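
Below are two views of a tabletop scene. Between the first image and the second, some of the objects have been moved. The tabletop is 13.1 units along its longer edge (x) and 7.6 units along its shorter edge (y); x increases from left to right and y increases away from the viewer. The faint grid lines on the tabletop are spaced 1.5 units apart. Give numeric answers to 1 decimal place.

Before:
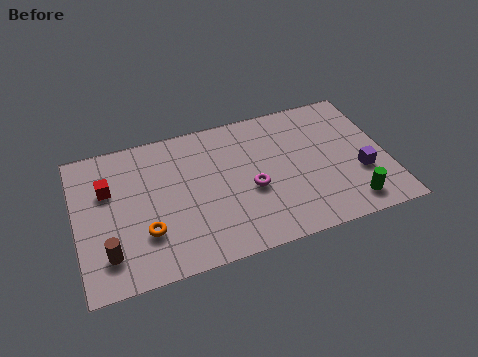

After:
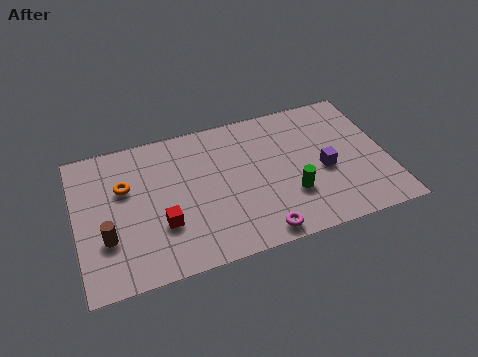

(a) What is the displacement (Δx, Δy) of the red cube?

(2.1, -2.5)

The red cube was at about (1.4, 5.0) and moved to about (3.5, 2.5).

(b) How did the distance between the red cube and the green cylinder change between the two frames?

-5.2

Before: roughly 10.6 units apart; after: 5.4. That's 5.2 units closer together.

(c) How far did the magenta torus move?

2.4

From (7.3, 3.2) to (7.4, 0.8), the magenta torus covered √(0.1² + 2.4²) ≈ 2.4 units.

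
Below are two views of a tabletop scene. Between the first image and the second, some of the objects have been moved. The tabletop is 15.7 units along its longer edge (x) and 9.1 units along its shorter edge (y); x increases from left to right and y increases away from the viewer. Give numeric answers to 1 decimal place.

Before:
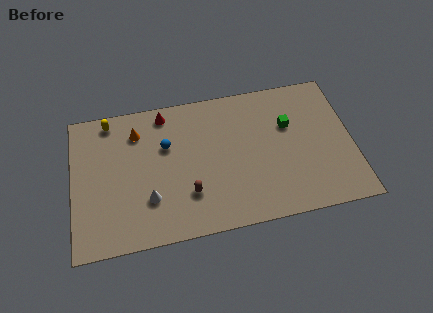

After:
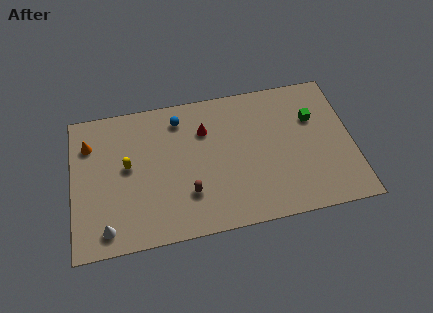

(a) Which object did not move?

the brown capsule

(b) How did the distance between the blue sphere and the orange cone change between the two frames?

+3.1

Before: roughly 2.0 units apart; after: 5.1. That's 3.1 units further apart.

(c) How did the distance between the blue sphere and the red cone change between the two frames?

-0.4

Before: roughly 2.1 units apart; after: 1.7. That's 0.4 units closer together.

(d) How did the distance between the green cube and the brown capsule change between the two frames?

+1.3

The distance was about 6.7 in the first image and 8.0 in the second, so they moved 1.3 units further apart.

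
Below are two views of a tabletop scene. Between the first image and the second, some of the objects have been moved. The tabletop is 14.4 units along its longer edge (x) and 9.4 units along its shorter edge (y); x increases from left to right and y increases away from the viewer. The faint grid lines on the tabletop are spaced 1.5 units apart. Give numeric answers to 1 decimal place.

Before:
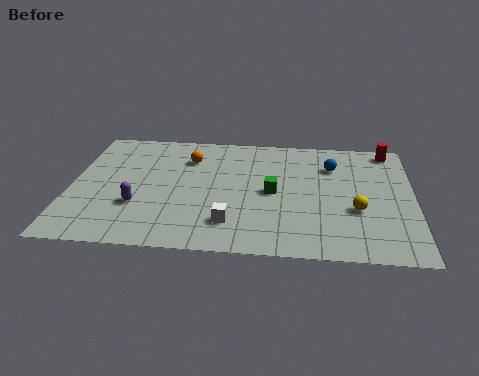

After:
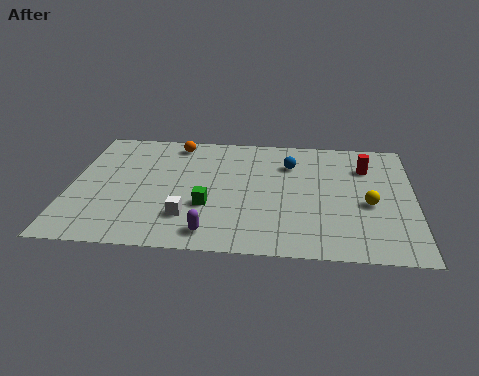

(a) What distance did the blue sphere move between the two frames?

1.8

The blue sphere moved from about (11.0, 6.9) to (9.2, 6.9), a distance of √(1.8² + 0.0²) ≈ 1.8.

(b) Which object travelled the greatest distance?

the purple capsule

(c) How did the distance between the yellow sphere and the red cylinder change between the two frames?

-2.2

The distance was about 5.1 in the first image and 2.9 in the second, so they moved 2.2 units closer together.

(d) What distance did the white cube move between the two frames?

1.8

The white cube moved from about (6.8, 2.1) to (5.0, 2.4), a distance of √(1.8² + 0.3²) ≈ 1.8.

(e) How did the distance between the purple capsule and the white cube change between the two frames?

-2.5

They were about 4.0 units apart before and 1.5 after — 2.5 units closer together.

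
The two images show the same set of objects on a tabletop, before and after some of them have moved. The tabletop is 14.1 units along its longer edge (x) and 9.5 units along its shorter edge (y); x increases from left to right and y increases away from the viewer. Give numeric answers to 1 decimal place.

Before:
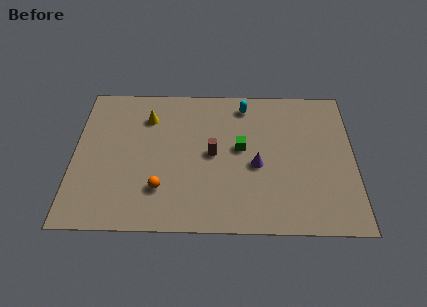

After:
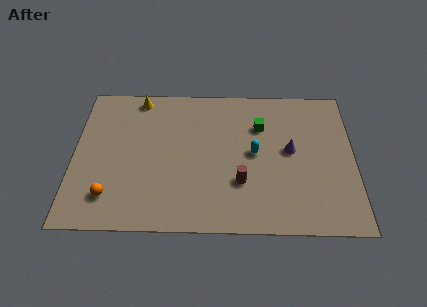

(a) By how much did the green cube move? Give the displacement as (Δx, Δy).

(1.0, 1.5)

From the two frames, the green cube sits at roughly (8.4, 5.2) before and (9.4, 6.7) after.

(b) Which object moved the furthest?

the cyan capsule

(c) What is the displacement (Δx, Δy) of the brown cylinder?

(1.4, -1.8)

From the two frames, the brown cylinder sits at roughly (7.0, 4.8) before and (8.4, 3.0) after.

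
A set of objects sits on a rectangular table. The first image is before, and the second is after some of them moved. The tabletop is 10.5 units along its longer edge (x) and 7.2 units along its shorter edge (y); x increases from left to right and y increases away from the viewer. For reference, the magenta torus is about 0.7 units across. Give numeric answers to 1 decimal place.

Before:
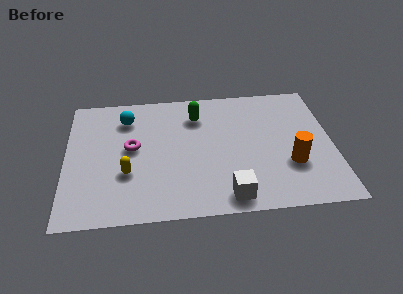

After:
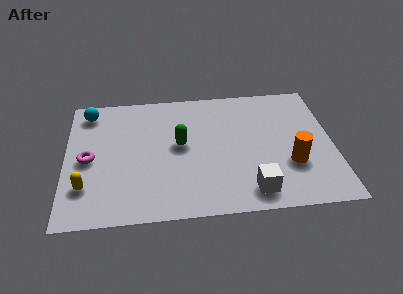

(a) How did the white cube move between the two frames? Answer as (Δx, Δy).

(0.9, 0.2)

The white cube started near (6.3, 0.9) and ended near (7.2, 1.1).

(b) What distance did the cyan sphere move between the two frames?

1.6

The cyan sphere moved from about (2.4, 5.6) to (0.9, 6.1), a distance of √(1.5² + 0.5²) ≈ 1.6.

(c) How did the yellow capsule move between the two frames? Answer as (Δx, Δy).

(-1.6, -0.6)

The yellow capsule started near (2.4, 2.5) and ended near (0.8, 1.9).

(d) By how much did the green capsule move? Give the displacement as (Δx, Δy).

(-0.7, -1.6)

The green capsule was at about (5.2, 5.5) and moved to about (4.5, 3.9).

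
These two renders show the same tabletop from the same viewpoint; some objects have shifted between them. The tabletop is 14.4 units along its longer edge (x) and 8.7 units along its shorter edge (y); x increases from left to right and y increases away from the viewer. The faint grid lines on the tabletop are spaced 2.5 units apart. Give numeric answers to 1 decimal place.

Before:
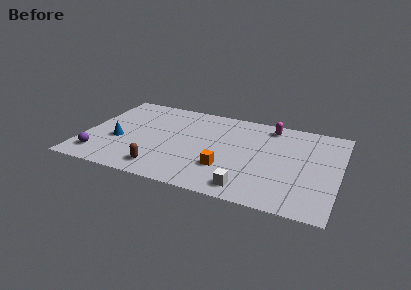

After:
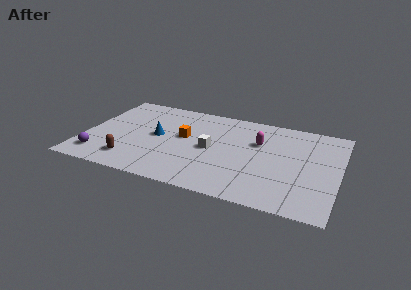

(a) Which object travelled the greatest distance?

the white cube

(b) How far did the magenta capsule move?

1.9

From (10.3, 7.5) to (9.8, 5.7), the magenta capsule covered √(0.5² + 1.8²) ≈ 1.9 units.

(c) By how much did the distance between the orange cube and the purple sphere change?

-1.6

The distance was about 7.2 in the first image and 5.6 in the second, so they moved 1.6 units closer together.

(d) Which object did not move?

the purple sphere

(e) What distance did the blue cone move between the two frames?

2.4

The blue cone moved from about (2.0, 3.4) to (4.1, 4.5), a distance of √(2.1² + 1.1²) ≈ 2.4.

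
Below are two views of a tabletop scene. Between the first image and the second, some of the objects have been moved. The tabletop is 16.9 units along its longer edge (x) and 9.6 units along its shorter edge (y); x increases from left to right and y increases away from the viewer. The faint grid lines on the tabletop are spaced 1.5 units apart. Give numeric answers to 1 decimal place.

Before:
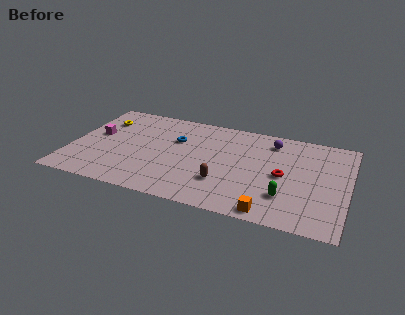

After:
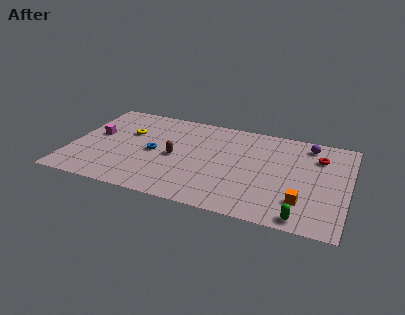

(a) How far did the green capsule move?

2.0

From (13.3, 2.6) to (14.4, 0.9), the green capsule covered √(1.1² + 1.7²) ≈ 2.0 units.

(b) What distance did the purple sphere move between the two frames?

2.2

The purple sphere was near (12.1, 7.9) before and (14.3, 8.2) after, so it travelled √(2.2² + 0.3²) ≈ 2.2 units.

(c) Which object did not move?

the magenta cube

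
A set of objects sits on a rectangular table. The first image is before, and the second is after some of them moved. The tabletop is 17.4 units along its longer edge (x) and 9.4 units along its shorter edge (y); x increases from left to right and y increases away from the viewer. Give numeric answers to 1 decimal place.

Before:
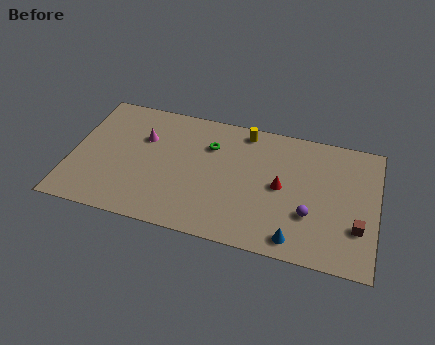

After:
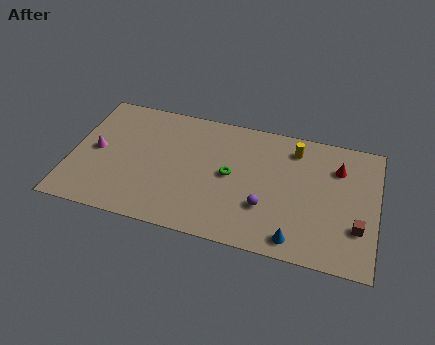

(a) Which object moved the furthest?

the red cone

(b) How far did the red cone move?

3.8

The red cone was near (12.0, 4.7) before and (15.1, 6.9) after, so it travelled √(3.1² + 2.2²) ≈ 3.8 units.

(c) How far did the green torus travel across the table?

2.3

The green torus moved from about (7.8, 6.7) to (9.1, 4.8), a distance of √(1.3² + 1.9²) ≈ 2.3.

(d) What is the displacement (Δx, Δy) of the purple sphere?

(-2.5, -0.1)

The purple sphere started near (13.7, 3.1) and ended near (11.2, 3.0).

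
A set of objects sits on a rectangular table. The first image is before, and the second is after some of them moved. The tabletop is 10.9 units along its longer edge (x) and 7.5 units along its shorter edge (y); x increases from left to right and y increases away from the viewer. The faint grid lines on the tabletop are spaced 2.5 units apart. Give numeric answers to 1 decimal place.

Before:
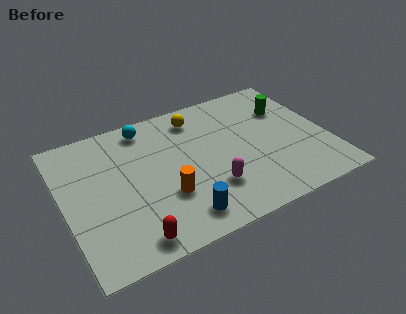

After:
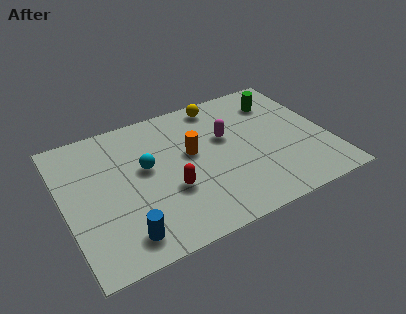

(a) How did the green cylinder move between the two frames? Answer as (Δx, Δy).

(-0.3, 0.6)

The green cylinder started near (9.5, 5.2) and ended near (9.2, 5.8).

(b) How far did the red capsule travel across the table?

2.5

The red capsule was near (2.4, 0.9) before and (4.2, 2.7) after, so it travelled √(1.8² + 1.8²) ≈ 2.5 units.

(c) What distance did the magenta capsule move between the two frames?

2.7

The magenta capsule moved from about (5.8, 2.1) to (6.8, 4.6), a distance of √(1.0² + 2.5²) ≈ 2.7.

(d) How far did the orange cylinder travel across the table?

2.2

From (4.0, 2.5) to (5.3, 4.3), the orange cylinder covered √(1.3² + 1.8²) ≈ 2.2 units.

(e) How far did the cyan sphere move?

2.2

The cyan sphere was near (3.7, 6.5) before and (3.4, 4.3) after, so it travelled √(0.3² + 2.2²) ≈ 2.2 units.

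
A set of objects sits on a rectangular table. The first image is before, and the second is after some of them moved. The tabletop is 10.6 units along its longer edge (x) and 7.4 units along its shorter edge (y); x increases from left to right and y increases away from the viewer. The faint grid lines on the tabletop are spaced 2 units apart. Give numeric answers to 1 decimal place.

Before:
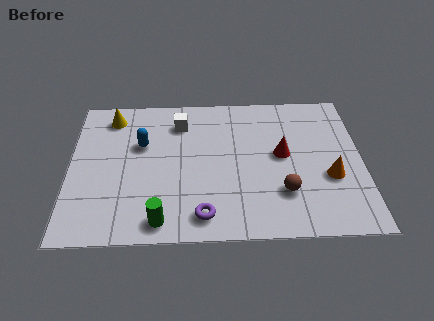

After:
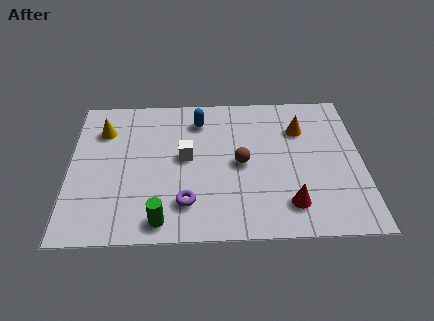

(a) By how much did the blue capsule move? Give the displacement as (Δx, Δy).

(2.1, 1.2)

The blue capsule started near (2.6, 4.7) and ended near (4.7, 5.9).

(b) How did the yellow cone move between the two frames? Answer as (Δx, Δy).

(-0.3, -0.7)

The yellow cone started near (1.5, 6.2) and ended near (1.2, 5.5).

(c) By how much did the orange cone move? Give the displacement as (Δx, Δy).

(-1.0, 2.5)

The orange cone started near (9.4, 2.8) and ended near (8.4, 5.3).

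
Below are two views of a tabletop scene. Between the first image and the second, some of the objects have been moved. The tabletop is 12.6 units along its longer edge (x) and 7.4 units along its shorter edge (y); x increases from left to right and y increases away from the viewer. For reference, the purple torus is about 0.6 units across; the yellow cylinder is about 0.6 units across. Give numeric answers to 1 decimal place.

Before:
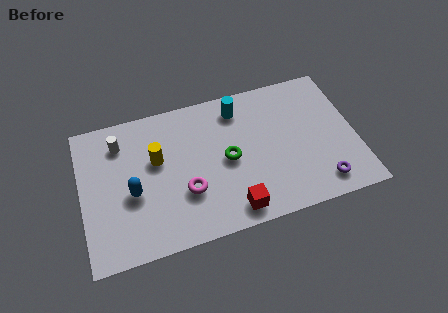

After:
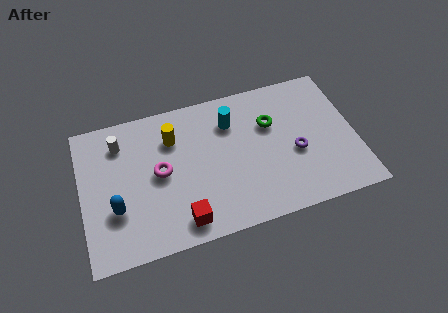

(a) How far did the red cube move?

2.3

The red cube moved from about (6.7, 1.0) to (4.4, 1.1), a distance of √(2.3² + 0.1²) ≈ 2.3.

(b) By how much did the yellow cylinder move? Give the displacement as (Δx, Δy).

(0.8, 0.9)

From the two frames, the yellow cylinder sits at roughly (3.5, 4.5) before and (4.3, 5.4) after.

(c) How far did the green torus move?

2.5

The green torus was near (6.7, 3.6) before and (8.8, 4.9) after, so it travelled √(2.1² + 1.3²) ≈ 2.5 units.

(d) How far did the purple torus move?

2.1

The purple torus moved from about (10.8, 1.2) to (9.8, 3.1), a distance of √(1.0² + 1.9²) ≈ 2.1.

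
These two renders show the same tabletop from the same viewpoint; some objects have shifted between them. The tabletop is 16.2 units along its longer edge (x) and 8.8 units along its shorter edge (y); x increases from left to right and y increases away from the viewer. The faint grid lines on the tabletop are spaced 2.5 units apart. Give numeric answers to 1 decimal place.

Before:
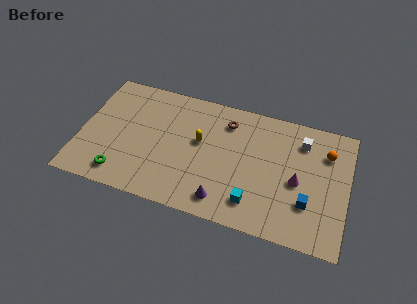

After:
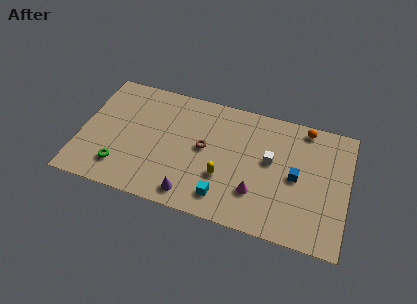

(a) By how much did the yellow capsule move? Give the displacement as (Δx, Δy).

(1.6, -2.1)

The yellow capsule was at about (7.2, 5.1) and moved to about (8.8, 3.0).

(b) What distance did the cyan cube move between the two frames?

1.8

The cyan cube moved from about (10.7, 1.8) to (8.9, 1.6), a distance of √(1.8² + 0.2²) ≈ 1.8.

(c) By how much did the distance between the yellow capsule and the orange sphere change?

-1.0

They were about 7.7 units apart before and 6.7 after — 1.0 units closer together.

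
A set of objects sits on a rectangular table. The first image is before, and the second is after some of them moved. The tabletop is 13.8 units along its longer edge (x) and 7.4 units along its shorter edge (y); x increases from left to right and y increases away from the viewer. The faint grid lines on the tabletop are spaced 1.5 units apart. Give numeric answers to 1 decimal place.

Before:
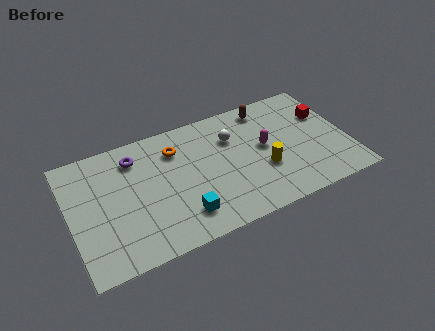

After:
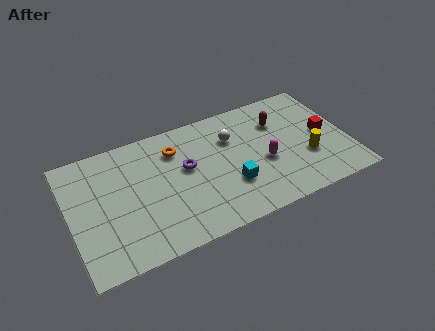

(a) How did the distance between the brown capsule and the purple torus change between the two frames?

-1.8

Before: roughly 6.7 units apart; after: 4.9. That's 1.8 units closer together.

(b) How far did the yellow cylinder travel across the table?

2.2

The yellow cylinder moved from about (9.5, 2.7) to (11.7, 2.6), a distance of √(2.2² + 0.1²) ≈ 2.2.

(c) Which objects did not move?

the orange torus and the white sphere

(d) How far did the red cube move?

1.2

From (12.9, 4.9) to (12.7, 3.7), the red cube covered √(0.2² + 1.2²) ≈ 1.2 units.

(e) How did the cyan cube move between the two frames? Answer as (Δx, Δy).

(2.5, 0.8)

The cyan cube started near (5.3, 1.6) and ended near (7.8, 2.4).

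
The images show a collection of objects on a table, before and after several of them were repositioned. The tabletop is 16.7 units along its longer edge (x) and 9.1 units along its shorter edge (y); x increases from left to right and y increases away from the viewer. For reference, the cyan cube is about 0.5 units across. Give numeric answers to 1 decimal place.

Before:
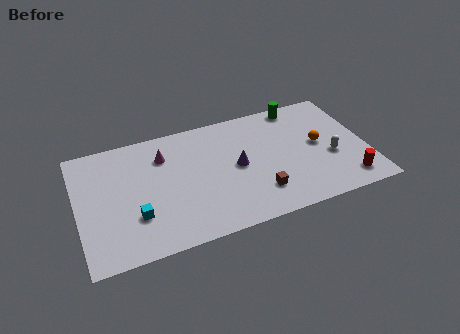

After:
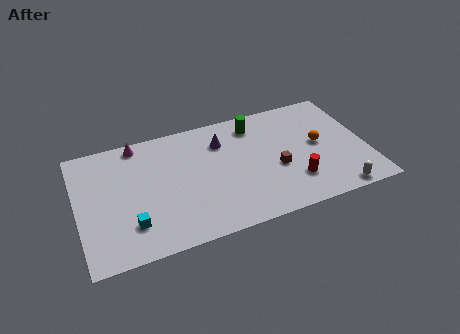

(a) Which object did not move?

the orange sphere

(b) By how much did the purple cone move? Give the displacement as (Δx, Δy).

(-0.7, 2.2)

From the two frames, the purple cone sits at roughly (9.2, 4.6) before and (8.5, 6.8) after.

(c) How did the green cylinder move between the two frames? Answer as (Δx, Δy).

(-2.7, -0.7)

The green cylinder was at about (13.2, 8.2) and moved to about (10.5, 7.5).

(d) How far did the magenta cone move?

2.0

The magenta cone moved from about (5.1, 6.8) to (3.7, 8.2), a distance of √(1.4² + 1.4²) ≈ 2.0.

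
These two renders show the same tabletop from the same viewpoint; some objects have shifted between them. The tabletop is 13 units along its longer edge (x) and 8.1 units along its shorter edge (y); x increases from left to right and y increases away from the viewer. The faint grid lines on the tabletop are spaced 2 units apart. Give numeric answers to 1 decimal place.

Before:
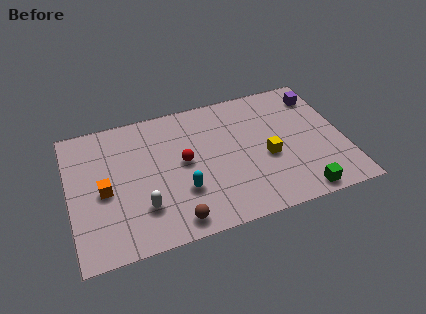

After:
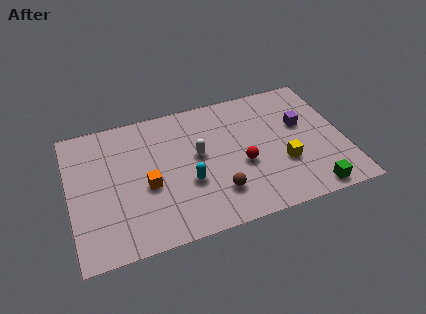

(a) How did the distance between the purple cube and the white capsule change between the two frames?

-4.8

The distance was about 9.8 in the first image and 5.0 in the second, so they moved 4.8 units closer together.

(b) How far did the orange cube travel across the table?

2.0

From (1.6, 3.7) to (3.6, 3.4), the orange cube covered √(2.0² + 0.3²) ≈ 2.0 units.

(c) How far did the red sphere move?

2.9

From (5.4, 4.3) to (8.1, 3.3), the red sphere covered √(2.7² + 1.0²) ≈ 2.9 units.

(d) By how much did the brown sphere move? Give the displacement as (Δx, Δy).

(2.1, 1.0)

From the two frames, the brown sphere sits at roughly (4.7, 1.0) before and (6.8, 2.0) after.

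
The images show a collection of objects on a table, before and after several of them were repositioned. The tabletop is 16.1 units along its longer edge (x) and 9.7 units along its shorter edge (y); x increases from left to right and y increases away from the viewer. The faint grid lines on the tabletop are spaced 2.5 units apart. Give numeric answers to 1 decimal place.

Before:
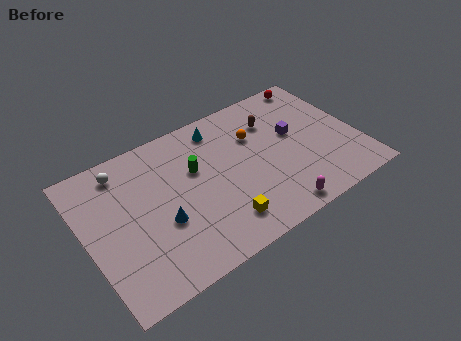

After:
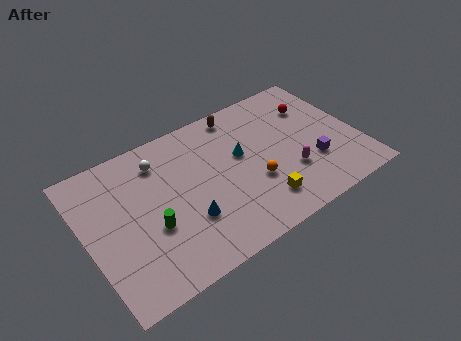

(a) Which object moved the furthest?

the green cylinder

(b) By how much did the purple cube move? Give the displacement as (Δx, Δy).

(0.7, -2.5)

From the two frames, the purple cube sits at roughly (12.5, 5.6) before and (13.2, 3.1) after.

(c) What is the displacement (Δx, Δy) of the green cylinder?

(-3.0, -2.4)

The green cylinder was at about (6.6, 6.1) and moved to about (3.6, 3.7).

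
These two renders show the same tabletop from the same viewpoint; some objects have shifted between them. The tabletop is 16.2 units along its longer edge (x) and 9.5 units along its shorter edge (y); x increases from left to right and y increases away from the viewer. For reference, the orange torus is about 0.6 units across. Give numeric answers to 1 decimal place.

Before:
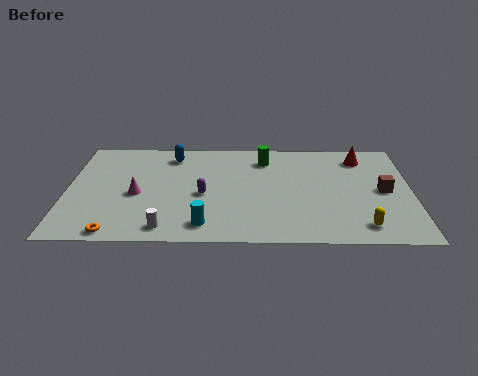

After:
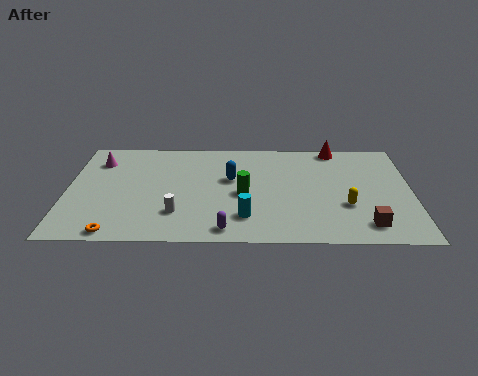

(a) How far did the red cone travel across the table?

1.5

The red cone was near (13.9, 7.8) before and (12.7, 8.7) after, so it travelled √(1.2² + 0.9²) ≈ 1.5 units.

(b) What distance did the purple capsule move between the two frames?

3.3

The purple capsule was near (6.4, 4.2) before and (7.5, 1.1) after, so it travelled √(1.1² + 3.1²) ≈ 3.3 units.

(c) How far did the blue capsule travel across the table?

3.6

The blue capsule was near (4.9, 7.9) before and (7.7, 5.7) after, so it travelled √(2.8² + 2.2²) ≈ 3.6 units.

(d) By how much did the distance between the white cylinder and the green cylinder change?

-4.3

Before: roughly 7.9 units apart; after: 3.6. That's 4.3 units closer together.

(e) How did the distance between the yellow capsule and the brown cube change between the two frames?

-1.5

The distance was about 3.4 in the first image and 1.9 in the second, so they moved 1.5 units closer together.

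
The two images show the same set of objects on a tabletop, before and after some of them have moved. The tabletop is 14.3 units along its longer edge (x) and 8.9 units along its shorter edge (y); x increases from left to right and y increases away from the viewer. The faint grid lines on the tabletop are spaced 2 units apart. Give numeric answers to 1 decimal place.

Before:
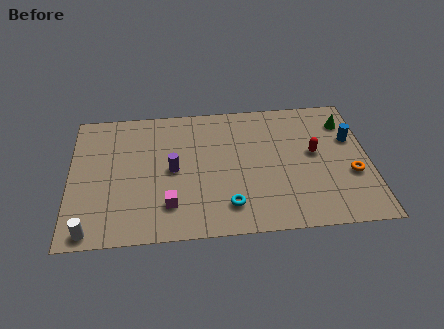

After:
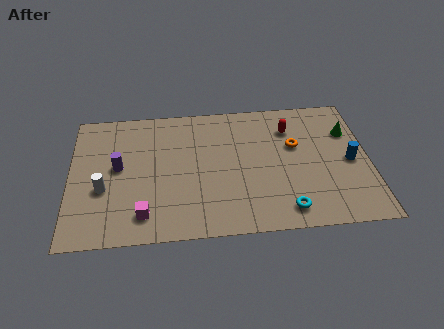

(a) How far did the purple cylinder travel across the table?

2.6

From (4.9, 4.4) to (2.3, 4.8), the purple cylinder covered √(2.6² + 0.4²) ≈ 2.6 units.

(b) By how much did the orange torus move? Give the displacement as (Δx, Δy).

(-2.6, 2.2)

From the two frames, the orange torus sits at roughly (13.4, 3.3) before and (10.8, 5.5) after.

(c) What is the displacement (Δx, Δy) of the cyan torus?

(2.7, -0.5)

The cyan torus was at about (7.5, 1.8) and moved to about (10.2, 1.3).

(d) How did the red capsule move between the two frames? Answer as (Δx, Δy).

(-1.1, 1.8)

The red capsule started near (11.7, 4.9) and ended near (10.6, 6.7).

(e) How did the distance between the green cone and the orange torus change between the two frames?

-0.9

They were about 3.6 units apart before and 2.7 after — 0.9 units closer together.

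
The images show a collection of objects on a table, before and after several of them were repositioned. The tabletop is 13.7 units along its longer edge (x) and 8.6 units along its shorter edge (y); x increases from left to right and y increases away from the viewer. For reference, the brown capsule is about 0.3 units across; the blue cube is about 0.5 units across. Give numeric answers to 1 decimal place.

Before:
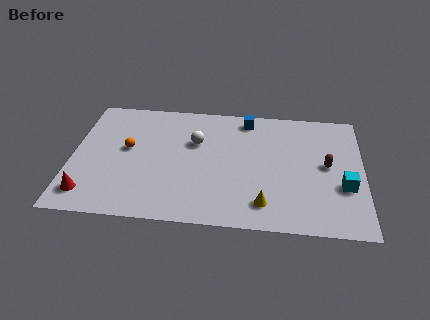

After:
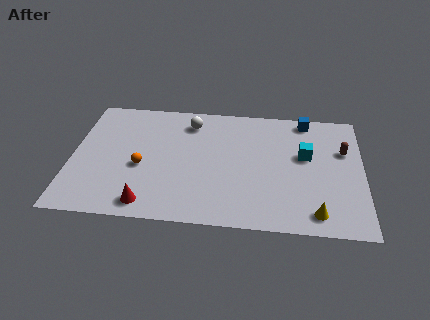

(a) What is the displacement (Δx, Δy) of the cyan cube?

(-1.8, 2.0)

The cyan cube started near (12.8, 3.1) and ended near (11.0, 5.1).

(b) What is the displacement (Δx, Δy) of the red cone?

(2.8, -0.4)

The red cone started near (0.9, 1.5) and ended near (3.7, 1.1).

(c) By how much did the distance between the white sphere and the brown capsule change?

+1.1

Before: roughly 6.3 units apart; after: 7.4. That's 1.1 units further apart.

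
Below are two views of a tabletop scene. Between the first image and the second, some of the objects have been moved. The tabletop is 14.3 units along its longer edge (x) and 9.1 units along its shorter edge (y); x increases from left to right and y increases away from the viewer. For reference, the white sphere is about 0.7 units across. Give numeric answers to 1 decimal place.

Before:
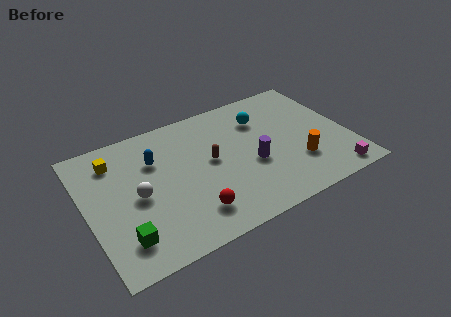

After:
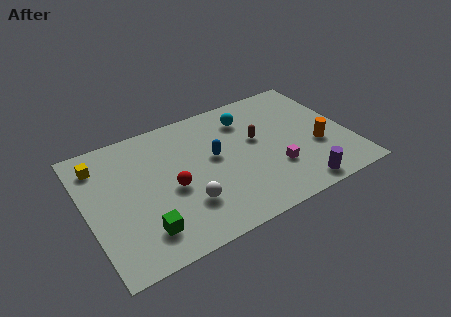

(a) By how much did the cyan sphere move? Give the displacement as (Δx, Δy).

(-0.8, 0.4)

From the two frames, the cyan sphere sits at roughly (9.9, 6.7) before and (9.1, 7.1) after.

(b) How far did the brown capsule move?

2.6

From (6.8, 4.9) to (9.4, 5.3), the brown capsule covered √(2.6² + 0.4²) ≈ 2.6 units.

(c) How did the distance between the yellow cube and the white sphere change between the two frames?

+3.2

They were about 3.0 units apart before and 6.2 after — 3.2 units further apart.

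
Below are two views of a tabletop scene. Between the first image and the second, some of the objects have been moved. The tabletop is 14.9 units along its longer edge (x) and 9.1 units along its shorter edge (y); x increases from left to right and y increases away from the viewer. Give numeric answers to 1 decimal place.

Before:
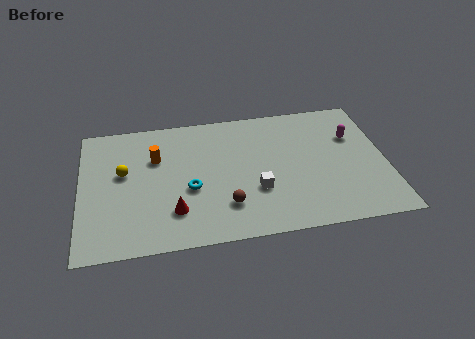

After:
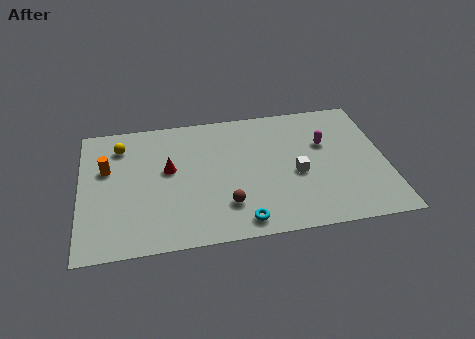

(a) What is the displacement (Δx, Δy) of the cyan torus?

(2.4, -2.6)

The cyan torus was at about (5.3, 3.7) and moved to about (7.7, 1.1).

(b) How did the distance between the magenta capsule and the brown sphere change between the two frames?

-1.3

Before: roughly 7.4 units apart; after: 6.1. That's 1.3 units closer together.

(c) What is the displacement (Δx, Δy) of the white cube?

(2.0, 0.8)

The white cube started near (8.5, 3.1) and ended near (10.5, 3.9).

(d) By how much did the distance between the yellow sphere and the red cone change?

-0.8

They were about 3.8 units apart before and 3.0 after — 0.8 units closer together.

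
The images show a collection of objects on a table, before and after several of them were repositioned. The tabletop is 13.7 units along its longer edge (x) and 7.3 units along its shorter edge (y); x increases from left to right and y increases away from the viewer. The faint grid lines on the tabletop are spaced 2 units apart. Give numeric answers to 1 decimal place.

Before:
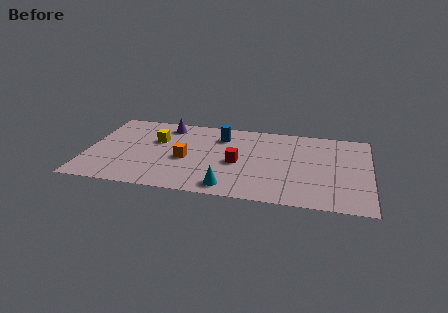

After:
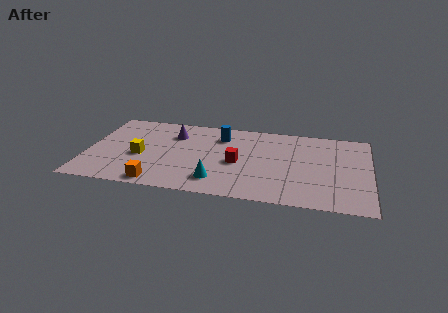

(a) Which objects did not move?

the red cube and the blue cylinder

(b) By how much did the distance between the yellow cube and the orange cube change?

+0.4

Before: roughly 2.1 units apart; after: 2.5. That's 0.4 units further apart.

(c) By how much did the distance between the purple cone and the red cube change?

-0.8

Before: roughly 4.6 units apart; after: 3.8. That's 0.8 units closer together.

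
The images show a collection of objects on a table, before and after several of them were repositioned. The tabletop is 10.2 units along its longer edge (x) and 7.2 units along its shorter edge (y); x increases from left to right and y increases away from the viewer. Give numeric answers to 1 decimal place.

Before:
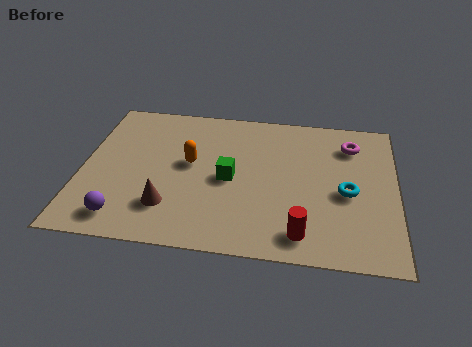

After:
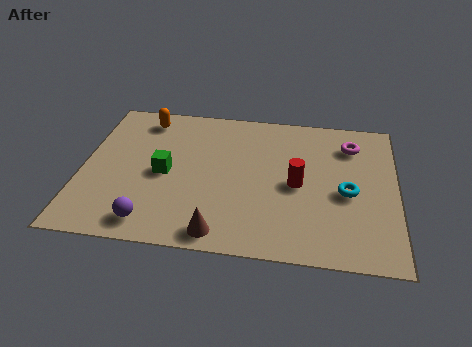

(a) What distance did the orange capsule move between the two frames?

2.6

The orange capsule moved from about (3.5, 4.0) to (1.9, 6.1), a distance of √(1.6² + 2.1²) ≈ 2.6.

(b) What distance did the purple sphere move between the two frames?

0.9

From (1.5, 1.1) to (2.4, 1.0), the purple sphere covered √(0.9² + 0.1²) ≈ 0.9 units.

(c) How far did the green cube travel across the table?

2.1

The green cube moved from about (4.8, 3.4) to (2.7, 3.4), a distance of √(2.1² + 0.0²) ≈ 2.1.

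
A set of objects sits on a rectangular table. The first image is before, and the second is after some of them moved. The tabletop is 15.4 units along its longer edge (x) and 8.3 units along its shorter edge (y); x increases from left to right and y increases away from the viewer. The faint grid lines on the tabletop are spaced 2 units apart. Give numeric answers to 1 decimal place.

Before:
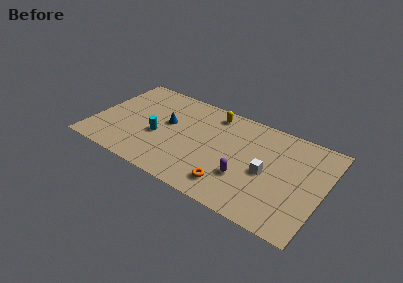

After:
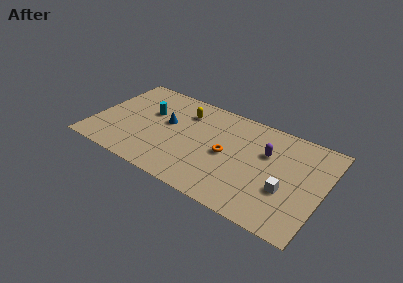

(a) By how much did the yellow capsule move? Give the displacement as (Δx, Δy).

(-1.8, -0.8)

The yellow capsule was at about (7.6, 7.1) and moved to about (5.8, 6.3).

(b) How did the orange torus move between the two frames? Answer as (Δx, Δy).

(-0.6, 2.4)

The orange torus was at about (9.6, 1.6) and moved to about (9.0, 4.0).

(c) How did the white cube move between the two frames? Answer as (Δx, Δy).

(1.4, -0.8)

The white cube started near (11.7, 3.8) and ended near (13.1, 3.0).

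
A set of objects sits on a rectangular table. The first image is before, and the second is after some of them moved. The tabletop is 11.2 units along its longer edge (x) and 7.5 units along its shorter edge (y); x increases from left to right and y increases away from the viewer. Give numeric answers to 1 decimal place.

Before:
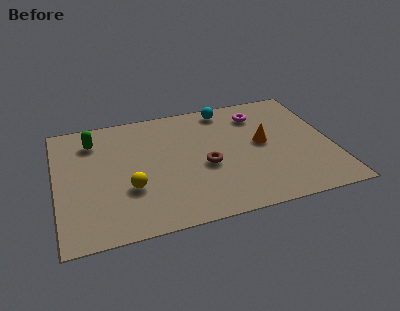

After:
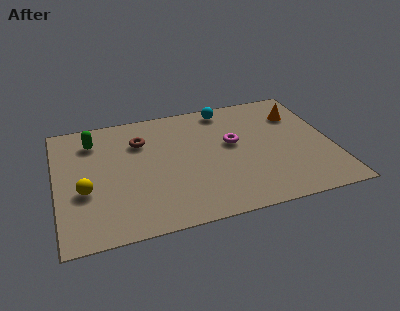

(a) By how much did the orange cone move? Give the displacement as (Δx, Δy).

(1.6, 1.5)

From the two frames, the orange cone sits at roughly (8.4, 4.0) before and (10.0, 5.5) after.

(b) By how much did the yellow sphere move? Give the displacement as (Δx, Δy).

(-1.8, 0.3)

The yellow sphere was at about (2.9, 2.6) and moved to about (1.1, 2.9).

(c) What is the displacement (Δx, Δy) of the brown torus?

(-2.5, 2.2)

The brown torus started near (6.0, 3.2) and ended near (3.5, 5.4).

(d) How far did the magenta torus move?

2.0

The magenta torus was near (8.4, 5.9) before and (7.2, 4.3) after, so it travelled √(1.2² + 1.6²) ≈ 2.0 units.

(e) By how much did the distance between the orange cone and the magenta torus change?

+1.1

Before: roughly 1.9 units apart; after: 3.0. That's 1.1 units further apart.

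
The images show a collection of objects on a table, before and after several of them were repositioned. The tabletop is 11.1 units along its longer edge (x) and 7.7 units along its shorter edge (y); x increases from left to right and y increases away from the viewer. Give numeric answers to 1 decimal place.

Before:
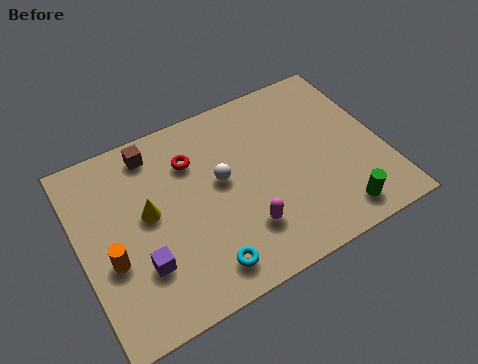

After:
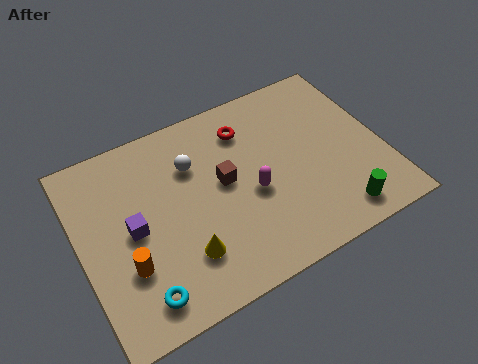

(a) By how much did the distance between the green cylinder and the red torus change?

-1.0

The distance was about 6.5 in the first image and 5.5 in the second, so they moved 1.0 units closer together.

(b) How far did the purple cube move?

1.5

From (2.0, 2.3) to (1.9, 3.8), the purple cube covered √(0.1² + 1.5²) ≈ 1.5 units.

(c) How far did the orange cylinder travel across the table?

0.7

The orange cylinder was near (1.0, 3.0) before and (1.5, 2.5) after, so it travelled √(0.5² + 0.5²) ≈ 0.7 units.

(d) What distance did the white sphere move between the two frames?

1.4

The white sphere was near (5.2, 4.3) before and (4.3, 5.4) after, so it travelled √(0.9² + 1.1²) ≈ 1.4 units.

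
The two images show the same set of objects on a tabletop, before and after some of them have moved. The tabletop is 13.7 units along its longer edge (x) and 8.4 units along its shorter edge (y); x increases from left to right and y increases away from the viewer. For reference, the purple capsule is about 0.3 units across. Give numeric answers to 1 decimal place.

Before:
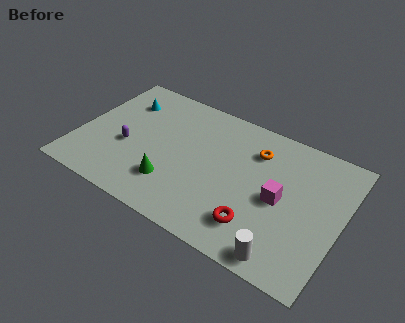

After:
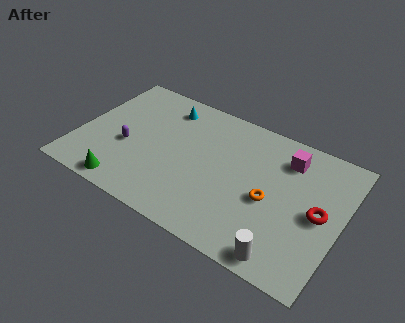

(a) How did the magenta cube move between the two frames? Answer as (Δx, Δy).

(0.0, 2.6)

From the two frames, the magenta cube sits at roughly (10.6, 4.0) before and (10.6, 6.6) after.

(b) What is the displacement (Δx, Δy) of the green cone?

(-2.2, -1.3)

From the two frames, the green cone sits at roughly (5.2, 2.2) before and (3.0, 0.9) after.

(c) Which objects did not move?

the white cylinder and the purple capsule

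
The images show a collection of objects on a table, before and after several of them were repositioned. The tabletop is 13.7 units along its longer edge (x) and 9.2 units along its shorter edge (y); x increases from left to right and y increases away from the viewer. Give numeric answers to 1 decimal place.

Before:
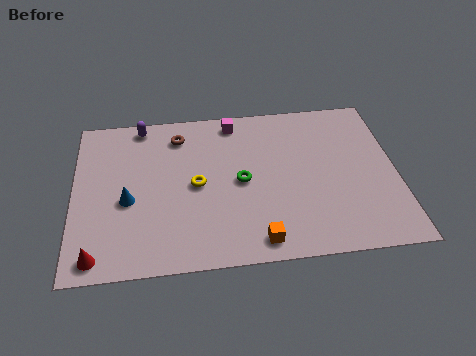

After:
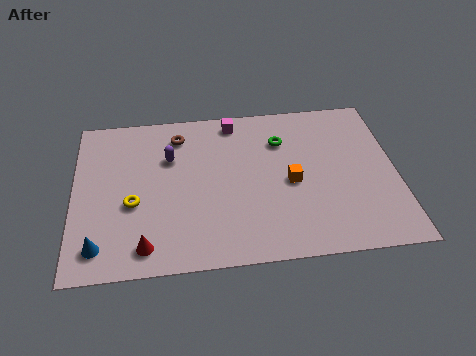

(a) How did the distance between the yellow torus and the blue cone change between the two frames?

-0.4

Before: roughly 3.0 units apart; after: 2.6. That's 0.4 units closer together.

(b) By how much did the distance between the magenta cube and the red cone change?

-1.4

They were about 9.2 units apart before and 7.8 after — 1.4 units closer together.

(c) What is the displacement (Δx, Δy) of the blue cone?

(-1.2, -2.4)

The blue cone was at about (2.3, 3.9) and moved to about (1.1, 1.5).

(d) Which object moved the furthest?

the orange cube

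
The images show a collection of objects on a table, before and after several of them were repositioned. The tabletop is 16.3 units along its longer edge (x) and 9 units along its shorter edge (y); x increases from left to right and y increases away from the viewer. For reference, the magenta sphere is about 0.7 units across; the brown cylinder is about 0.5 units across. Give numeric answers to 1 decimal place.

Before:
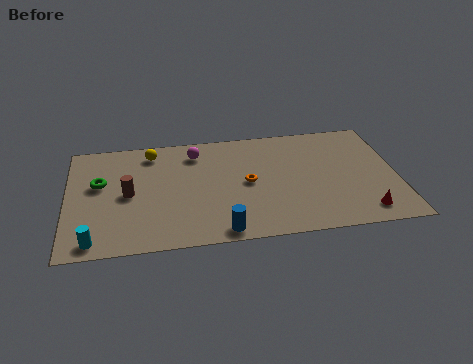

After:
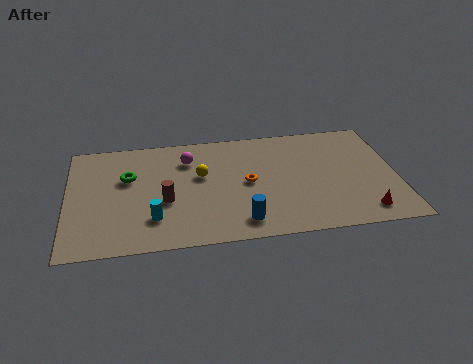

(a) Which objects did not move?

the red cone and the orange torus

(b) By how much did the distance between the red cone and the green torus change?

-1.2

They were about 13.5 units apart before and 12.3 after — 1.2 units closer together.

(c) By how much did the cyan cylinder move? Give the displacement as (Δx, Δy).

(2.9, 1.3)

The cyan cylinder was at about (1.3, 1.0) and moved to about (4.2, 2.3).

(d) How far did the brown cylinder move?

2.0

The brown cylinder was near (3.0, 4.4) before and (4.8, 3.6) after, so it travelled √(1.8² + 0.8²) ≈ 2.0 units.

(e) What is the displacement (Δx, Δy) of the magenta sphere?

(-0.4, -0.5)

The magenta sphere was at about (6.4, 7.3) and moved to about (6.0, 6.8).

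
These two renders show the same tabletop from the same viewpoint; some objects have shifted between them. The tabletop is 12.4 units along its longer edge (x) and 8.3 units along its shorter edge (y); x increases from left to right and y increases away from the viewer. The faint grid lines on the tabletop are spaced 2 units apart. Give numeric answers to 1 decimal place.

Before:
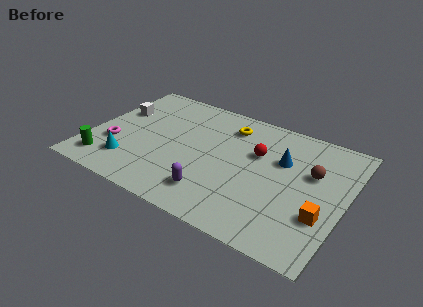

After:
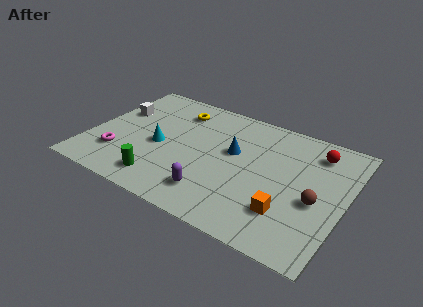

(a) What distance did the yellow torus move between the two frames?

2.6

From (6.4, 6.6) to (3.8, 6.6), the yellow torus covered √(2.6² + 0.0²) ≈ 2.6 units.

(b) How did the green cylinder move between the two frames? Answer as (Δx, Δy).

(2.8, 0.0)

From the two frames, the green cylinder sits at roughly (1.1, 1.4) before and (3.9, 1.4) after.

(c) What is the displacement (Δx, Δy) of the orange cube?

(-1.6, -0.5)

The orange cube started near (11.5, 2.7) and ended near (9.9, 2.2).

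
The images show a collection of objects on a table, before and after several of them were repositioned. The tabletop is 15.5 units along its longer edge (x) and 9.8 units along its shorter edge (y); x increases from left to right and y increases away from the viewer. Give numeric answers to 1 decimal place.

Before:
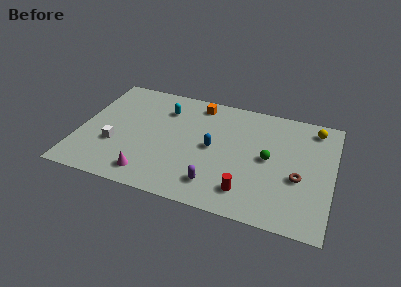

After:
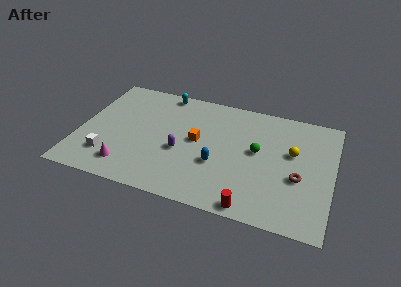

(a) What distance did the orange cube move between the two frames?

3.3

The orange cube moved from about (7.0, 8.5) to (7.2, 5.2), a distance of √(0.2² + 3.3²) ≈ 3.3.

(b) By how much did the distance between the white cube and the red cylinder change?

+0.7

They were about 8.3 units apart before and 9.0 after — 0.7 units further apart.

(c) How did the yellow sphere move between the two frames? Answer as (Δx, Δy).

(-1.2, -2.5)

From the two frames, the yellow sphere sits at roughly (14.2, 8.4) before and (13.0, 5.9) after.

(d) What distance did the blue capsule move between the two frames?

1.4

The blue capsule was near (8.2, 4.9) before and (8.6, 3.6) after, so it travelled √(0.4² + 1.3²) ≈ 1.4 units.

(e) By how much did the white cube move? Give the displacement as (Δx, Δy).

(-0.3, -1.1)

The white cube started near (2.3, 3.4) and ended near (2.0, 2.3).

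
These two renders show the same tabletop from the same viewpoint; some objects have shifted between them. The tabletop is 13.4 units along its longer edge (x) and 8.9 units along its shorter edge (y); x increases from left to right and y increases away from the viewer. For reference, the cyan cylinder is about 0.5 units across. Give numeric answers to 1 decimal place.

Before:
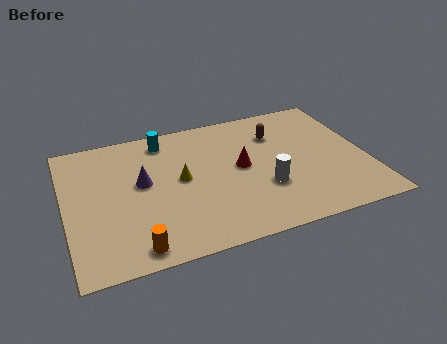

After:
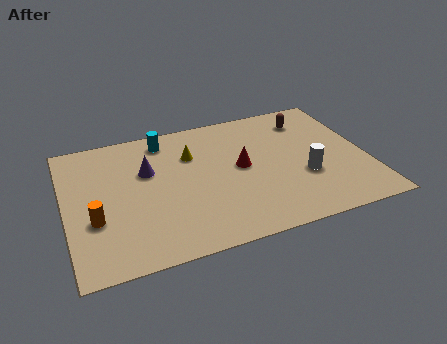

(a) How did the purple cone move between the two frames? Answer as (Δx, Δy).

(0.3, 0.7)

From the two frames, the purple cone sits at roughly (3.4, 5.0) before and (3.7, 5.7) after.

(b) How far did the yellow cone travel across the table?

1.6

The yellow cone was near (5.1, 4.7) before and (5.7, 6.2) after, so it travelled √(0.6² + 1.5²) ≈ 1.6 units.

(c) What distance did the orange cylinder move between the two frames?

2.7

From (2.8, 1.0) to (1.2, 3.2), the orange cylinder covered √(1.6² + 2.2²) ≈ 2.7 units.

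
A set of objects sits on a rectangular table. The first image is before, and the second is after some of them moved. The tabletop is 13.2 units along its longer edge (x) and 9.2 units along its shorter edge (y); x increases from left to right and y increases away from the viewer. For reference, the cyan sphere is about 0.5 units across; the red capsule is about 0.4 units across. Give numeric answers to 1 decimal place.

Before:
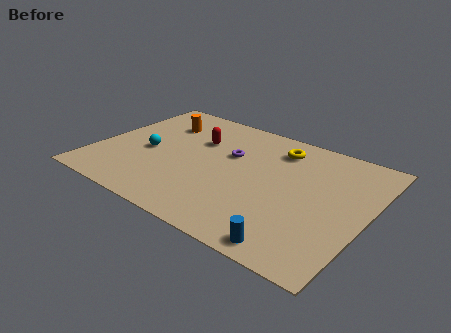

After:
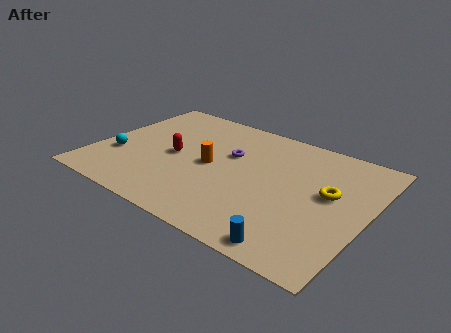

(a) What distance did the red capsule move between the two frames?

2.0

From (4.6, 6.2) to (3.8, 4.4), the red capsule covered √(0.8² + 1.8²) ≈ 2.0 units.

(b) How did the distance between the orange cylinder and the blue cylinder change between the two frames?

-3.8

They were about 9.8 units apart before and 6.0 after — 3.8 units closer together.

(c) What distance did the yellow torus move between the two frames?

3.6

From (8.4, 7.4) to (11.3, 5.2), the yellow torus covered √(2.9² + 2.2²) ≈ 3.6 units.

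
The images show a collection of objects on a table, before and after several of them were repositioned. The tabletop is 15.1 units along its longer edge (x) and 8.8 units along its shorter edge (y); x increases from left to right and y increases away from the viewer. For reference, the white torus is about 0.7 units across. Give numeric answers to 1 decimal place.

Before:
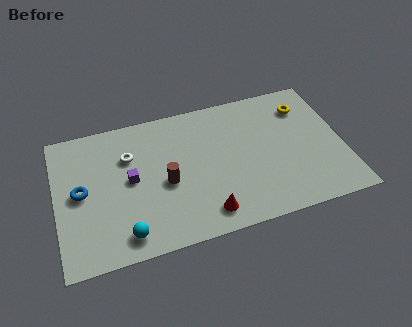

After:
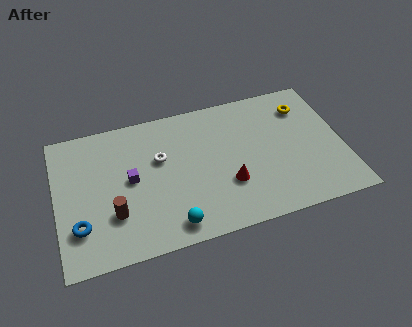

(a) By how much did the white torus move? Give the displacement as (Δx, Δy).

(1.6, -0.6)

The white torus started near (3.9, 6.1) and ended near (5.5, 5.5).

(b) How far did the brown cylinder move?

3.0

The brown cylinder was near (5.7, 3.9) before and (2.9, 2.7) after, so it travelled √(2.8² + 1.2²) ≈ 3.0 units.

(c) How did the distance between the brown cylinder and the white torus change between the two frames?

+1.0

They were about 2.8 units apart before and 3.8 after — 1.0 units further apart.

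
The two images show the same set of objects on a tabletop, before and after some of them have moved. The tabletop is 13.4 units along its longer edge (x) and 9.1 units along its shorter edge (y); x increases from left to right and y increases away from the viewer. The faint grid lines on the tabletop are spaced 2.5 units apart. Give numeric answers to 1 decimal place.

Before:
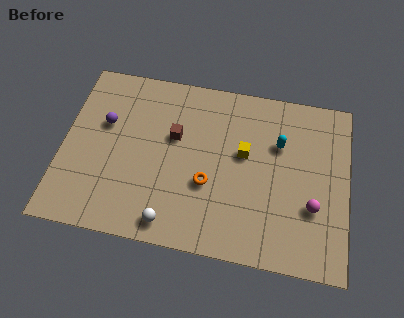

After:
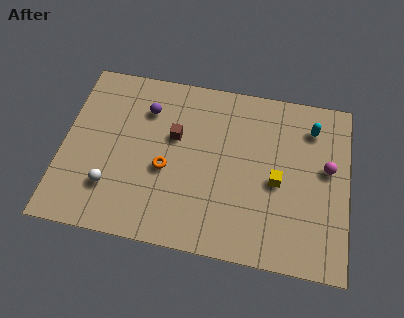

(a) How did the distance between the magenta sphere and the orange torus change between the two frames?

+2.7

They were about 4.9 units apart before and 7.6 after — 2.7 units further apart.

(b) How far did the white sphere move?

3.2

The white sphere moved from about (5.3, 1.1) to (2.4, 2.4), a distance of √(2.9² + 1.3²) ≈ 3.2.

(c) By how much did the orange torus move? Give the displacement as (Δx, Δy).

(-2.0, 0.4)

The orange torus was at about (6.9, 3.4) and moved to about (4.9, 3.8).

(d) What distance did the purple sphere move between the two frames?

2.2

The purple sphere moved from about (1.9, 5.7) to (3.8, 6.8), a distance of √(1.9² + 1.1²) ≈ 2.2.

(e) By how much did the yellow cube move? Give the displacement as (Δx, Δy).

(1.6, -1.2)

The yellow cube was at about (8.5, 5.3) and moved to about (10.1, 4.1).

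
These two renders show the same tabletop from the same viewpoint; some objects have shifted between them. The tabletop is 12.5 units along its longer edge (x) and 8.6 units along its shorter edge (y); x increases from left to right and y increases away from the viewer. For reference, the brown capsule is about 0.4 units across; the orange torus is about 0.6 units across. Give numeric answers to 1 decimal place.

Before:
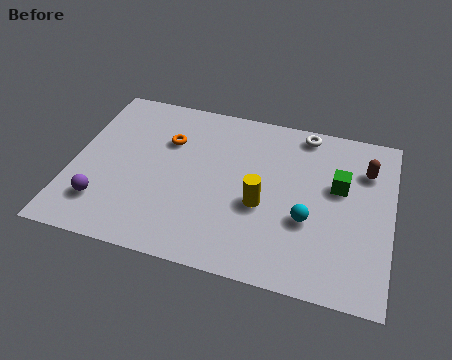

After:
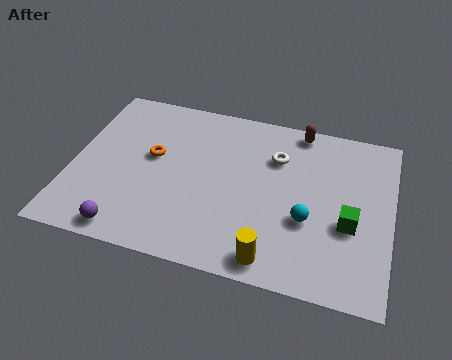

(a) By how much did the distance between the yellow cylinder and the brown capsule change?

+2.0

Before: roughly 4.8 units apart; after: 6.8. That's 2.0 units further apart.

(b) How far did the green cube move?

1.9

The green cube moved from about (10.4, 5.2) to (10.9, 3.4), a distance of √(0.5² + 1.8²) ≈ 1.9.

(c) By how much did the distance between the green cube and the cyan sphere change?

-0.7

They were about 2.3 units apart before and 1.6 after — 0.7 units closer together.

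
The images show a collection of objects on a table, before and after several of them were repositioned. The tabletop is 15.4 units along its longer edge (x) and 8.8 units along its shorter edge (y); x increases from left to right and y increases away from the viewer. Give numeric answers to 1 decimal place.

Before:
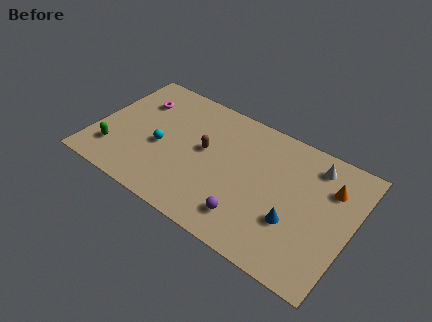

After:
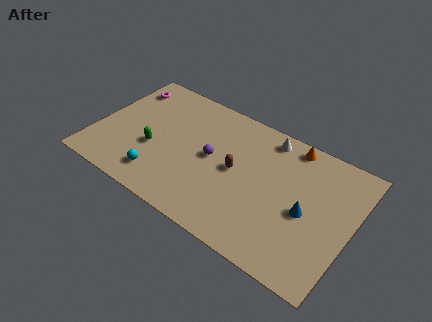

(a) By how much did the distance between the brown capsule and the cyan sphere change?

+2.3

The distance was about 2.7 in the first image and 5.0 in the second, so they moved 2.3 units further apart.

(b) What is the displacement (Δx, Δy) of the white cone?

(-2.9, 0.4)

The white cone was at about (12.8, 7.3) and moved to about (9.9, 7.7).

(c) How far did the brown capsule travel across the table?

2.0

The brown capsule moved from about (6.5, 4.9) to (8.5, 4.5), a distance of √(2.0² + 0.4²) ≈ 2.0.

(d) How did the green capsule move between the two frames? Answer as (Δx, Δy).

(2.2, 1.3)

The green capsule was at about (1.4, 2.1) and moved to about (3.6, 3.4).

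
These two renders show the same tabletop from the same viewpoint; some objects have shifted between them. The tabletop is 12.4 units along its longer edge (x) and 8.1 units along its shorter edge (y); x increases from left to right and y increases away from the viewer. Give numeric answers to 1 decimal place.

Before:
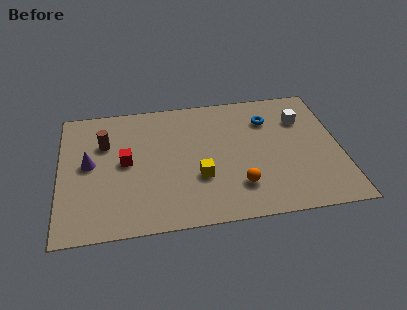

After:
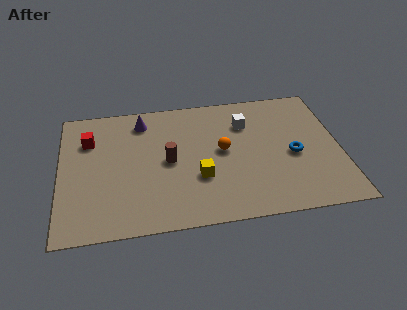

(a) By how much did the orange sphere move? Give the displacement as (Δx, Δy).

(-0.6, 2.3)

The orange sphere started near (7.8, 2.0) and ended near (7.2, 4.3).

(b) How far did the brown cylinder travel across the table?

3.2

The brown cylinder moved from about (2.0, 5.5) to (4.8, 4.0), a distance of √(2.8² + 1.5²) ≈ 3.2.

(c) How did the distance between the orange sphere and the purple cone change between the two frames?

-2.7

Before: roughly 6.9 units apart; after: 4.2. That's 2.7 units closer together.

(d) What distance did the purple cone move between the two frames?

3.4

From (1.3, 4.3) to (3.7, 6.7), the purple cone covered √(2.4² + 2.4²) ≈ 3.4 units.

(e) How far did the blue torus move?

2.6

The blue torus was near (9.3, 6.0) before and (10.3, 3.6) after, so it travelled √(1.0² + 2.4²) ≈ 2.6 units.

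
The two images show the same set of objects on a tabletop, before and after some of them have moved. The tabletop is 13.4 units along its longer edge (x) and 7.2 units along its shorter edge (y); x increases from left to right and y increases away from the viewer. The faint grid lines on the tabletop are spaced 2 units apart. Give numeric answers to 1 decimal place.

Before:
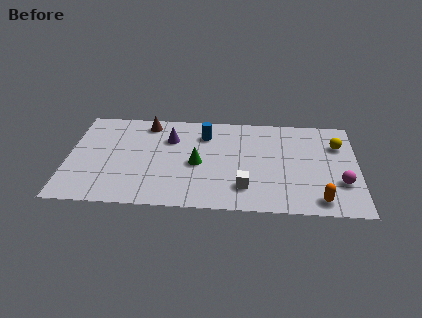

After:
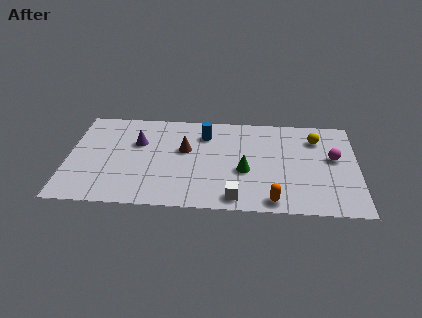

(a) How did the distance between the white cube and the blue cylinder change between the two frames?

+0.6

The distance was about 4.2 in the first image and 4.8 in the second, so they moved 0.6 units further apart.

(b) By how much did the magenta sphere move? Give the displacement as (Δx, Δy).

(-0.3, 1.8)

From the two frames, the magenta sphere sits at roughly (12.6, 2.3) before and (12.3, 4.1) after.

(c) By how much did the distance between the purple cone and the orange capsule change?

-0.6

The distance was about 8.0 in the first image and 7.4 in the second, so they moved 0.6 units closer together.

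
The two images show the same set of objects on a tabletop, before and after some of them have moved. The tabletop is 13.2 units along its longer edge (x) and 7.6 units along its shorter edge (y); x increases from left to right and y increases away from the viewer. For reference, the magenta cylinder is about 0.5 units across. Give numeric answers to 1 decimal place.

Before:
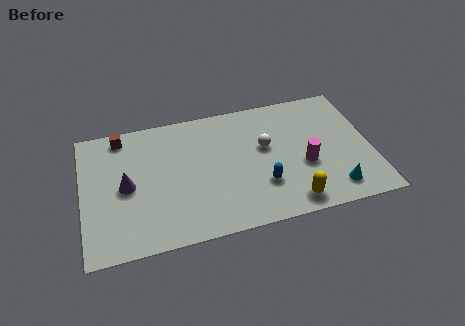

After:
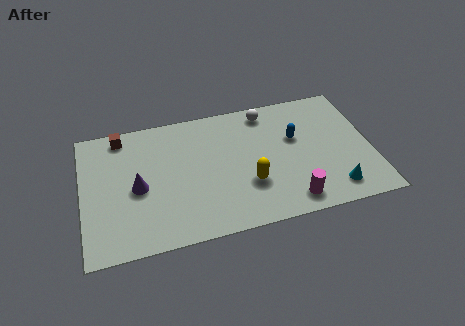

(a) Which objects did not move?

the cyan cone and the brown cube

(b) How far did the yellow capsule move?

2.3

The yellow capsule moved from about (9.3, 1.0) to (7.5, 2.5), a distance of √(1.8² + 1.5²) ≈ 2.3.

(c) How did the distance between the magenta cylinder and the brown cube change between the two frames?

+0.3

They were about 9.0 units apart before and 9.3 after — 0.3 units further apart.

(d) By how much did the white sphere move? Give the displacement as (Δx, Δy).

(0.2, 2.1)

The white sphere started near (8.4, 4.5) and ended near (8.6, 6.6).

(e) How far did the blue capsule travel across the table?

2.9

The blue capsule was near (8.1, 2.3) before and (9.8, 4.7) after, so it travelled √(1.7² + 2.4²) ≈ 2.9 units.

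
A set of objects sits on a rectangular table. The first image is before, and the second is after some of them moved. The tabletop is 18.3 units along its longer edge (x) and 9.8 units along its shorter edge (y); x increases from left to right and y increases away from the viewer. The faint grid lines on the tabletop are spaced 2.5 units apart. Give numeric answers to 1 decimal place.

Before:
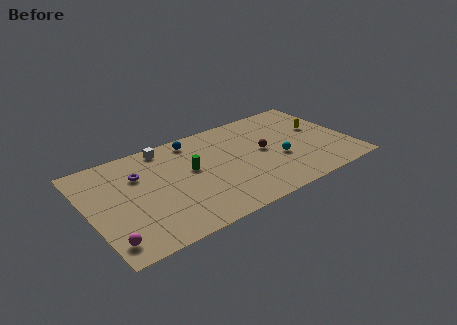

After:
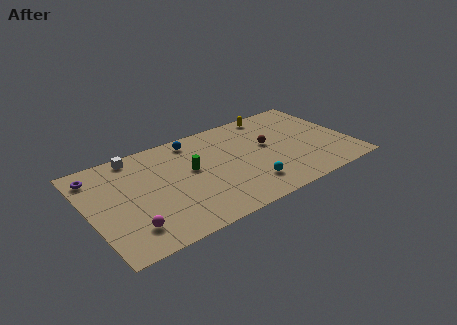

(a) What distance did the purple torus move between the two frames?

3.1

The purple torus was near (3.7, 6.8) before and (0.9, 8.1) after, so it travelled √(2.8² + 1.3²) ≈ 3.1 units.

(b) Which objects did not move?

the green cylinder and the blue sphere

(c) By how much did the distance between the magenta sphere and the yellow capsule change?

-3.1

Before: roughly 16.2 units apart; after: 13.1. That's 3.1 units closer together.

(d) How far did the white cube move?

2.1

The white cube moved from about (5.8, 8.7) to (3.7, 8.8), a distance of √(2.1² + 0.1²) ≈ 2.1.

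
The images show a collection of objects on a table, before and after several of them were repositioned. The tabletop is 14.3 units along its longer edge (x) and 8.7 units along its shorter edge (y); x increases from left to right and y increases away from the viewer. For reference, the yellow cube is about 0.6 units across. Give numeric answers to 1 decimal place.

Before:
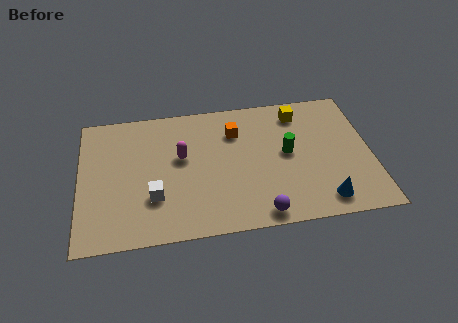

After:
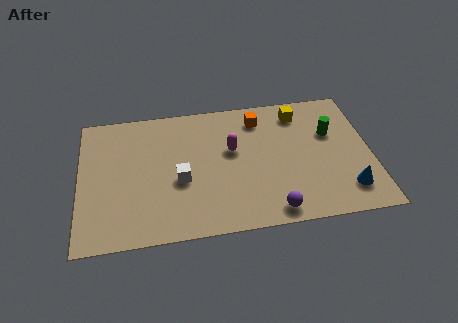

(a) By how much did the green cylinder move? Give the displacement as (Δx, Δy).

(2.2, 1.0)

From the two frames, the green cylinder sits at roughly (10.2, 4.6) before and (12.4, 5.6) after.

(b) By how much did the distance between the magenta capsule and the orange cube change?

-0.6

Before: roughly 3.0 units apart; after: 2.4. That's 0.6 units closer together.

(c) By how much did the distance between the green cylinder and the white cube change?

+0.9

Before: roughly 6.9 units apart; after: 7.8. That's 0.9 units further apart.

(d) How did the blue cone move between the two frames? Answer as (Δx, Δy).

(1.2, 0.5)

The blue cone was at about (11.8, 1.3) and moved to about (13.0, 1.8).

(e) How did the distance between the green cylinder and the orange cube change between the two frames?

+0.7

They were about 3.1 units apart before and 3.8 after — 0.7 units further apart.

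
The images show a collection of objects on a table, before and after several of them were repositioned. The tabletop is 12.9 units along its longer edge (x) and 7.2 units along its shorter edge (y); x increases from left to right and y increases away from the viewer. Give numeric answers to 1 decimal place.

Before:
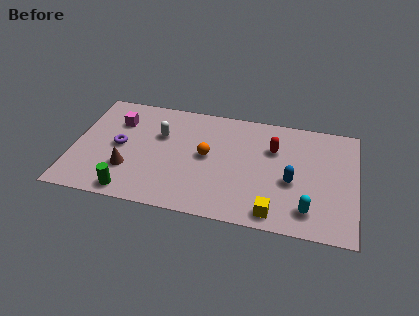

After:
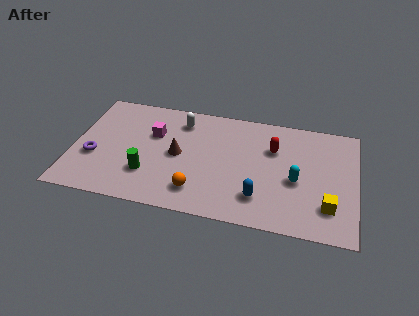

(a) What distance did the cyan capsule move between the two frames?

1.8

The cyan capsule moved from about (10.8, 1.4) to (10.2, 3.1), a distance of √(0.6² + 1.7²) ≈ 1.8.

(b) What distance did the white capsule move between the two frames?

1.4

The white capsule moved from about (3.9, 4.7) to (4.8, 5.8), a distance of √(0.9² + 1.1²) ≈ 1.4.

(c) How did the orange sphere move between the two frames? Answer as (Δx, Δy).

(-0.3, -2.3)

From the two frames, the orange sphere sits at roughly (6.1, 3.8) before and (5.8, 1.5) after.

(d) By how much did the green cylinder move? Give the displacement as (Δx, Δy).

(0.7, 1.3)

The green cylinder was at about (2.8, 0.8) and moved to about (3.5, 2.1).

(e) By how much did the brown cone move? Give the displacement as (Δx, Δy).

(2.2, 1.4)

From the two frames, the brown cone sits at roughly (2.6, 2.2) before and (4.8, 3.6) after.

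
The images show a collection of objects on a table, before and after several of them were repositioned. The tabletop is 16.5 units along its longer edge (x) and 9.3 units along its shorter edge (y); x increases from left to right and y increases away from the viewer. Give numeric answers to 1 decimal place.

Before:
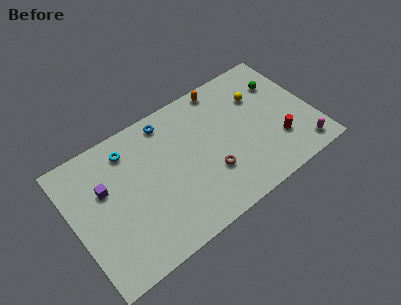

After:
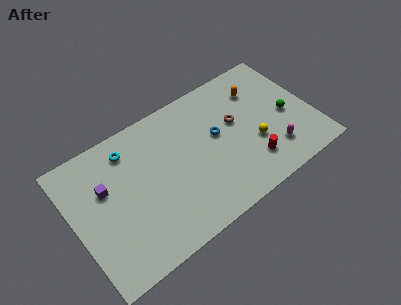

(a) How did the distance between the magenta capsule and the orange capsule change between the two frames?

-3.4

Before: roughly 8.2 units apart; after: 4.8. That's 3.4 units closer together.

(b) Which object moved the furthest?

the blue torus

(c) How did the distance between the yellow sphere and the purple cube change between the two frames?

-0.6

Before: roughly 10.9 units apart; after: 10.3. That's 0.6 units closer together.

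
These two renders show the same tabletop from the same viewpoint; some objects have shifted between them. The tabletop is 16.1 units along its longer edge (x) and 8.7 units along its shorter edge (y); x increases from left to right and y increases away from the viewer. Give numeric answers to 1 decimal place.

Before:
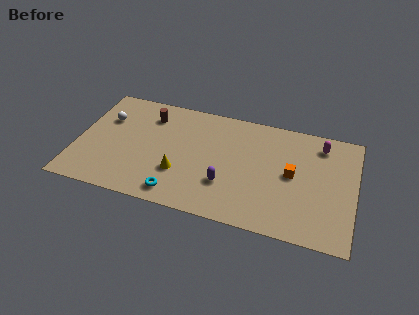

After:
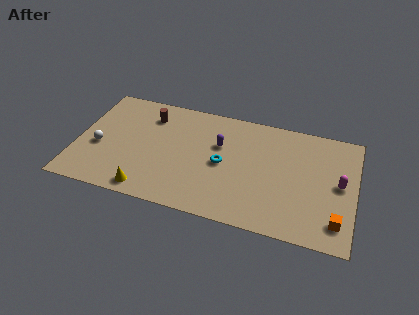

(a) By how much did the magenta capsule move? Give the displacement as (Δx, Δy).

(1.2, -2.7)

The magenta capsule was at about (14.0, 7.2) and moved to about (15.2, 4.5).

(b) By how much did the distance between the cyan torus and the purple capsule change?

-1.7

Before: roughly 3.1 units apart; after: 1.4. That's 1.7 units closer together.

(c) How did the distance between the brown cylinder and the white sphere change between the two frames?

+1.5

They were about 2.7 units apart before and 4.2 after — 1.5 units further apart.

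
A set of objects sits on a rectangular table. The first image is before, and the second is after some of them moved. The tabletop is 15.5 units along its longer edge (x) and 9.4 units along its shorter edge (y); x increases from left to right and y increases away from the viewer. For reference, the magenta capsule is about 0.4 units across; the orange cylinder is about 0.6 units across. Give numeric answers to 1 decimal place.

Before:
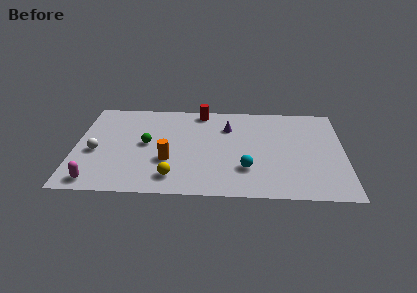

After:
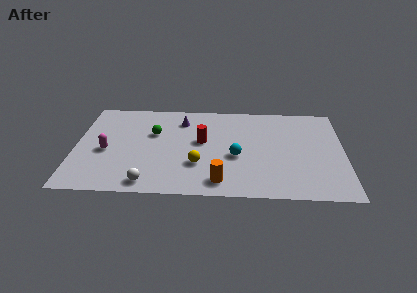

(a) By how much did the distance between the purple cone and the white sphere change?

-1.5

They were about 8.1 units apart before and 6.6 after — 1.5 units closer together.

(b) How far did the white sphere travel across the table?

4.2

The white sphere moved from about (1.2, 4.0) to (4.3, 1.1), a distance of √(3.1² + 2.9²) ≈ 4.2.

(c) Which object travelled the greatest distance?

the white sphere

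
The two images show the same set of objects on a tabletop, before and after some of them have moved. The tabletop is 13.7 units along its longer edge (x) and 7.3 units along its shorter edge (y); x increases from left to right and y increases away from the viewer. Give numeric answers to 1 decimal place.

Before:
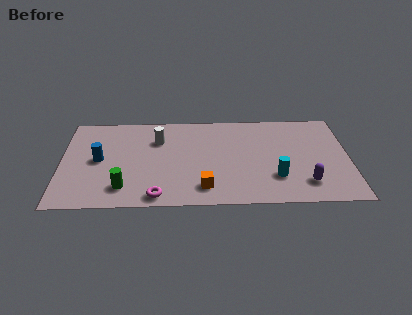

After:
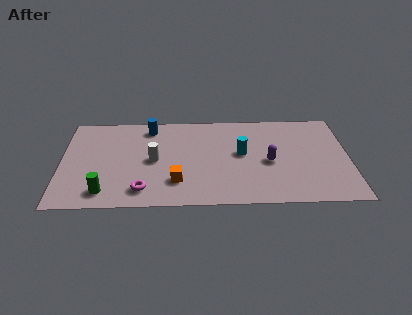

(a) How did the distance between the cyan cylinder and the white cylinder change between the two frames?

-2.2

They were about 6.4 units apart before and 4.2 after — 2.2 units closer together.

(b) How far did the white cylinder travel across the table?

1.6

The white cylinder moved from about (4.6, 5.2) to (4.4, 3.6), a distance of √(0.2² + 1.6²) ≈ 1.6.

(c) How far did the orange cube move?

1.4

From (6.8, 1.4) to (5.5, 1.9), the orange cube covered √(1.3² + 0.5²) ≈ 1.4 units.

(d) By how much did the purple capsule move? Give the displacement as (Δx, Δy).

(-1.7, 1.7)

From the two frames, the purple capsule sits at roughly (11.6, 1.6) before and (9.9, 3.3) after.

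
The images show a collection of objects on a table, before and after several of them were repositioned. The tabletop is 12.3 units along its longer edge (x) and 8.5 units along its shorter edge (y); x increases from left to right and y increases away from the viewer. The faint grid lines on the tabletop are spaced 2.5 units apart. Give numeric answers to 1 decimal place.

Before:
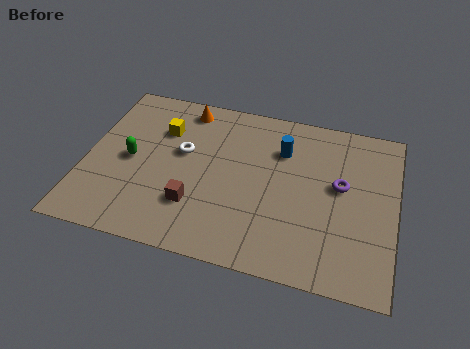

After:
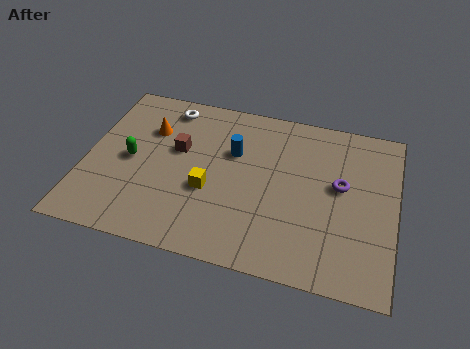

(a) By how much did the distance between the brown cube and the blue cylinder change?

-2.7

They were about 4.9 units apart before and 2.2 after — 2.7 units closer together.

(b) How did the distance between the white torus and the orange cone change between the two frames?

-0.9

They were about 2.4 units apart before and 1.5 after — 0.9 units closer together.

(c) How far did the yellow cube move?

3.4

The yellow cube moved from about (2.9, 6.0) to (5.0, 3.3), a distance of √(2.1² + 2.7²) ≈ 3.4.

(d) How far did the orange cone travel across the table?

2.0

The orange cone moved from about (3.7, 7.4) to (2.4, 5.9), a distance of √(1.3² + 1.5²) ≈ 2.0.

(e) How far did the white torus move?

2.4

From (3.8, 5.0) to (3.0, 7.3), the white torus covered √(0.8² + 2.3²) ≈ 2.4 units.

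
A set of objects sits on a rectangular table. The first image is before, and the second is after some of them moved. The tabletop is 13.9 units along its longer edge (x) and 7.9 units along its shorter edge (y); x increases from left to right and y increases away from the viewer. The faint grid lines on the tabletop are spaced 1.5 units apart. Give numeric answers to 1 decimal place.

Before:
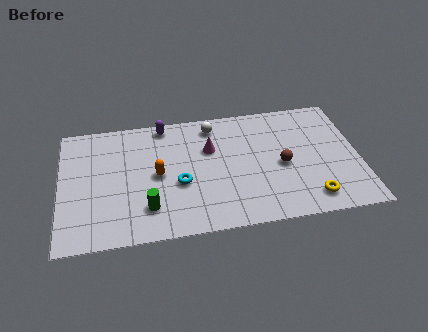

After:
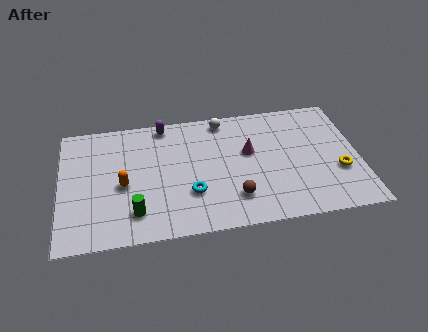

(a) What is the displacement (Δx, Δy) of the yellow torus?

(1.4, 1.5)

From the two frames, the yellow torus sits at roughly (11.5, 1.3) before and (12.9, 2.8) after.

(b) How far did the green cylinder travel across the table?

0.6

The green cylinder moved from about (4.0, 1.9) to (3.4, 1.7), a distance of √(0.6² + 0.2²) ≈ 0.6.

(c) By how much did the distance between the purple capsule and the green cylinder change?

+0.3

Before: roughly 5.3 units apart; after: 5.6. That's 0.3 units further apart.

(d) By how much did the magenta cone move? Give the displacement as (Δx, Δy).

(1.8, -0.5)

From the two frames, the magenta cone sits at roughly (7.0, 5.2) before and (8.8, 4.7) after.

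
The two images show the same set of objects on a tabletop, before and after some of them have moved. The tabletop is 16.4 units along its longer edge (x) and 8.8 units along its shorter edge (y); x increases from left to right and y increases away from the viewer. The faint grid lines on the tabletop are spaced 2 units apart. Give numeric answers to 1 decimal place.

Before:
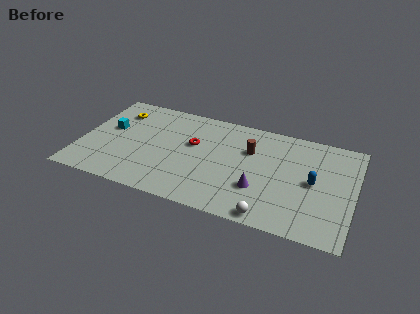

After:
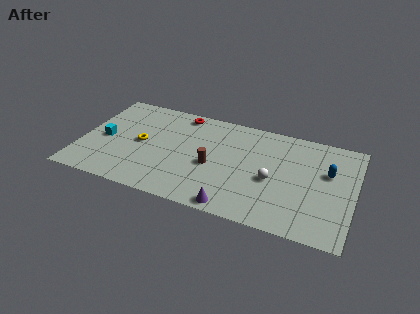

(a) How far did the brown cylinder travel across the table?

3.0

From (10.1, 5.9) to (8.0, 3.8), the brown cylinder covered √(2.1² + 2.1²) ≈ 3.0 units.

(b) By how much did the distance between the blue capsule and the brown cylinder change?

+2.8

They were about 4.2 units apart before and 7.0 after — 2.8 units further apart.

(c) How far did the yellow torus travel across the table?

2.9

The yellow torus moved from about (1.9, 6.8) to (3.6, 4.4), a distance of √(1.7² + 2.4²) ≈ 2.9.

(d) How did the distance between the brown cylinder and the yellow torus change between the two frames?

-3.8

They were about 8.2 units apart before and 4.4 after — 3.8 units closer together.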